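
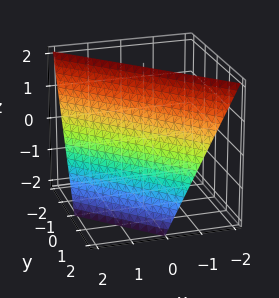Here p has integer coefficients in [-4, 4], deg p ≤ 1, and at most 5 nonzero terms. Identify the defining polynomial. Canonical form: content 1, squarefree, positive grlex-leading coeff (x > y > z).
1. The degree is 1 — the surface is flat (a plane).
2. Against the integer gridlines: one z-axis crossing is at z = 2; it meets the x-axis at x = 1 (among the integer gridlines).
3. Together with the visible shape, these determine p as stated. Check: (0, 1, 0) on the y-axis lies on the surface, and p(0, 1, 0) = 0. ✓

2*x + 2*y + z - 2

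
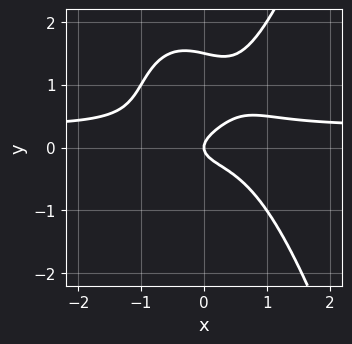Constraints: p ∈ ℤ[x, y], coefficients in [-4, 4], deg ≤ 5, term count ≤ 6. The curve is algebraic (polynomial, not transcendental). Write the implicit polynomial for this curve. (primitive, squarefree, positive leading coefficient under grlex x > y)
3*x^3*y - x^3 - 2*y^3 + 3*y^2 - x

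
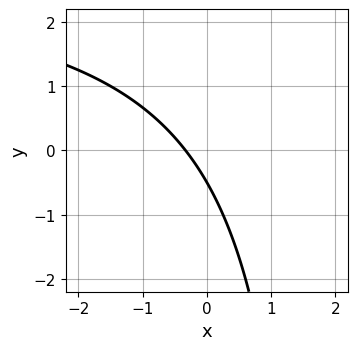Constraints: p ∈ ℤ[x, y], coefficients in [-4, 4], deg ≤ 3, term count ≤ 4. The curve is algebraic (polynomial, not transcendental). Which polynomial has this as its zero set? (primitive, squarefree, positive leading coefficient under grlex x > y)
x*y - 3*x - 2*y - 1

1. Degree: the shape is more complex than any degree-1 curve, so deg p = 2.
2. Solving for integer coefficients yields p as stated.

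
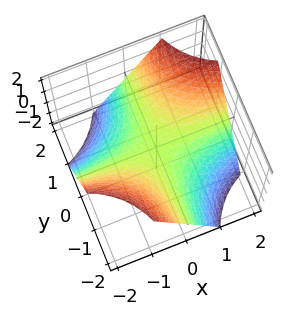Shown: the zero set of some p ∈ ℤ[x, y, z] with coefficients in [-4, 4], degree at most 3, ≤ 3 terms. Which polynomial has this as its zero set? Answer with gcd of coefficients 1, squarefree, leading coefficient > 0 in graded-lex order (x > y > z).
x*y - z

(a) The degree is 2 — a hyperbolic paraboloid; a quadric.
(b) Observable constraints: one z-axis crossing is at z = 0; the visible y-axis segment lies entirely on the surface; every point of the x-axis in the box is on the surface.
(c) These observations pin down the coefficients.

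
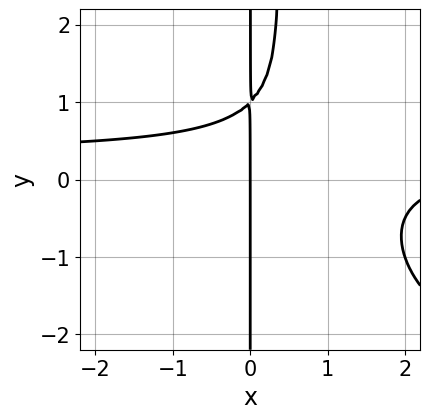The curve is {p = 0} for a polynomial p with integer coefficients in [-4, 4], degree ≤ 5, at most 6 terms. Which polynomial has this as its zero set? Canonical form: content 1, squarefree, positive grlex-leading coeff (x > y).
First, the degree is 4 — the shape is more complex than any degree-3 curve.
Next, checking where it meets the axes: it crosses the x-axis at the gridline x = 0; every point of the y-axis in the box is on the curve.
Finally, the integer polynomial consistent with all of this is the stated p.

x^2*y^2 + 3*x^2*y - x^2 - 3*x*y + 3*x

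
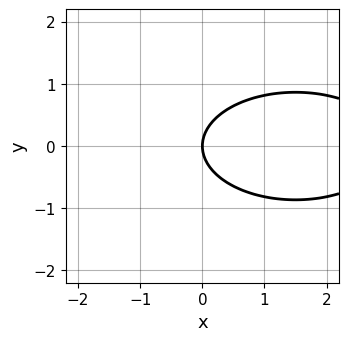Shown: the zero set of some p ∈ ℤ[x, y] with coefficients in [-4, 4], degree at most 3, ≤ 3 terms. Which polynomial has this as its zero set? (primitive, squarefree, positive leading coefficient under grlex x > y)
The degree is 2 — a generic line meets the curve in up to 2 points.
Symmetries: the y ↦ −y reflection is a symmetry, so y appears only in even powers.
Reading off the gridlines: it meets the y-axis at y = 0 (among the integer gridlines); one x-axis crossing is at x = 0.
The integer polynomial consistent with all of this is the stated p.

x^2 + 3*y^2 - 3*x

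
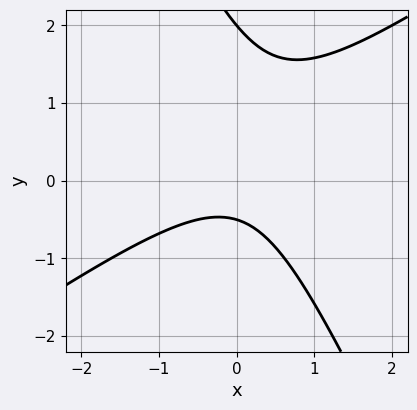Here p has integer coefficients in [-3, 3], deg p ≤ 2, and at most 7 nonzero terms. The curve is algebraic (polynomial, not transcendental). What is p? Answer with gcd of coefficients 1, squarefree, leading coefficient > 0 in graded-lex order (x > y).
3*x^2 - 3*x*y - 2*y^2 + 3*y + 2

First, the degree is 2 — no degree-1 curve has this shape.
Next, against the integer gridlines: it misses every integer gridline on the x-axis; it crosses the y-axis at the gridline y = 2.
Finally, solving for integer coefficients yields p as stated.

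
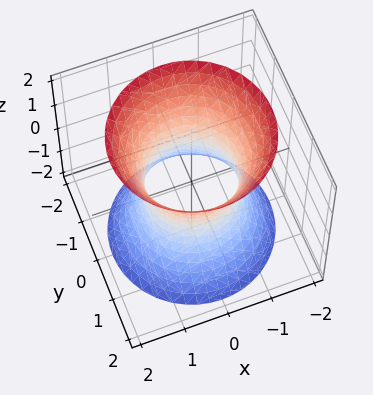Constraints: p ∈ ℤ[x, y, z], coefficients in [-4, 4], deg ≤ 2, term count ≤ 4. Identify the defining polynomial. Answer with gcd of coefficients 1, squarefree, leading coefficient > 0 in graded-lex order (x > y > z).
(a) Degree: an hourglass — one-sheet hyperboloid; a quadric, so deg p = 2.
(b) By symmetry, the z-axis is an axis of rotation, so x and y enter only as x² + y²; the z ↦ −z reflection is a symmetry, so z appears only in even powers.
(c) From the axis intercepts and sections: no z-intercept at any integer in the box; the x-axis gridline crossings are at x ∈ {-1, 1}; a circular section at z = 0 has radius exactly 1.
(d) Together with the visible shape, these determine p as stated.

2*x^2 + 2*y^2 - z^2 - 2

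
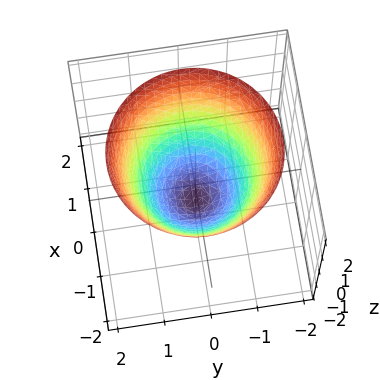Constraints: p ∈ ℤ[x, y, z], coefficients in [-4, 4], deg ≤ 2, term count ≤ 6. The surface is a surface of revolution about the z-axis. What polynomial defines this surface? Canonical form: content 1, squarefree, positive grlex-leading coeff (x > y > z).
(a) deg p = 2. No degree-1 surface has this shape.
(b) Symmetries: every cross-section ⟂ z is a circle, so x, y appear only via x² + y².
(c) Checking where it meets the axes: one z-axis crossing is at z = -1; among the integer gridlines, it crosses the y-axis at y ∈ {-1, 1}.
(d) Fitting integer coefficients to these (and the overall shape) gives p. Check: (-1, 0, 0) on the x-axis lies on the surface, and p(-1, 0, 0) = 0. ✓

x^2 + y^2 - z - 1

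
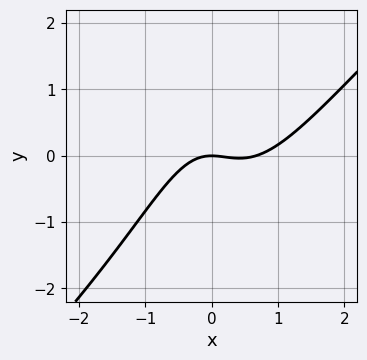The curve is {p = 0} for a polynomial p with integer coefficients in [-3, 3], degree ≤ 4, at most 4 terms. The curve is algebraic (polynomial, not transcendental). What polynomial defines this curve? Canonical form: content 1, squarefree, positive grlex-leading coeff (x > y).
3*x^3 - 3*x^2*y - 2*x^2 - 3*y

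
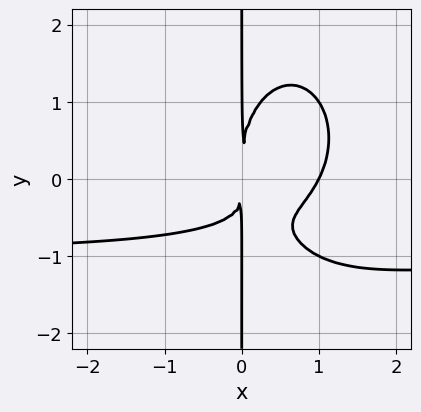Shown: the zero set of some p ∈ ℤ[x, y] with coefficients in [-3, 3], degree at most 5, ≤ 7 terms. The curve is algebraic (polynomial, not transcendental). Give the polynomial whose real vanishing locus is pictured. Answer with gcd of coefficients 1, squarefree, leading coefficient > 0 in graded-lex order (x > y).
2*x^3*y + x*y^3 + 2*x^3 - 3*x^2*y - 2*x^2

First, the degree is 4 — no degree-3 curve has this shape.
Next, reading off the gridlines: every point of the y-axis in the box is on the curve; one x-axis crossing is at x = 1.
Finally, fitting integer coefficients to these (and the overall shape) gives p.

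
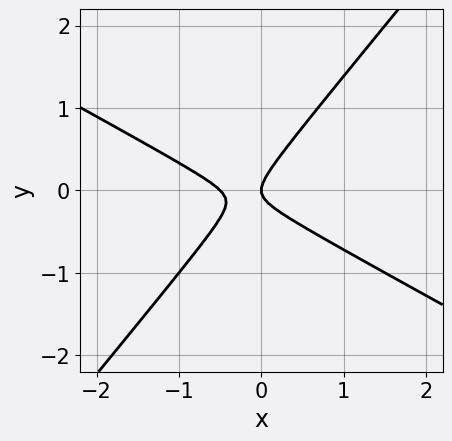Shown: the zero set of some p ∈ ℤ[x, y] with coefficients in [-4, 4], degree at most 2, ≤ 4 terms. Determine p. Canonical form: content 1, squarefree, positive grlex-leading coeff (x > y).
The degree is 2 — a generic line meets the curve in up to 2 points.
Checking where it meets the axes: one x-axis crossing is at x = 0; it meets the y-axis at y = 0 (among the integer gridlines).
These observations pin down the coefficients.

2*x^2 + 2*x*y - 3*y^2 + x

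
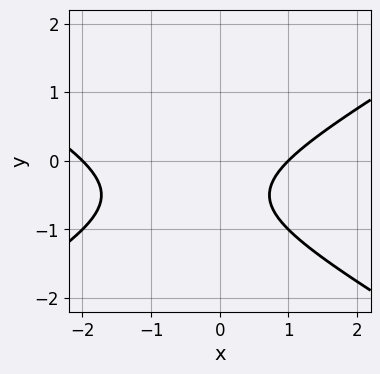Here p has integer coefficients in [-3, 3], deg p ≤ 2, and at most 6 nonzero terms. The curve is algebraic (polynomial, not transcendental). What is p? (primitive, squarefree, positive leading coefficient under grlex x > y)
x^2 - 3*y^2 + x - 3*y - 2

1. The degree is 2 — no degree-1 curve has this shape.
2. From the axis intercepts and sections: no y-intercept at any integer in the box; among the integer gridlines, it crosses the x-axis at x ∈ {-2, 1}.
3. Matching integer coefficients to the picture gives p.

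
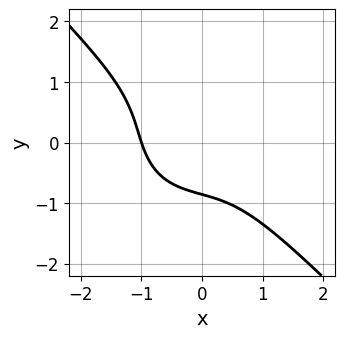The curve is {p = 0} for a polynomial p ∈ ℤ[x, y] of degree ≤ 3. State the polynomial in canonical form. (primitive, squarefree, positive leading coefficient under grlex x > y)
1. The degree is 3 — the shape is more complex than any degree-2 curve.
2. From the visible intercepts: it crosses the x-axis at the gridline x = -1.
3. Together with the visible shape, these determine p as stated.

2*x^3 + 2*y^3 - 2*x*y - y^2 + 2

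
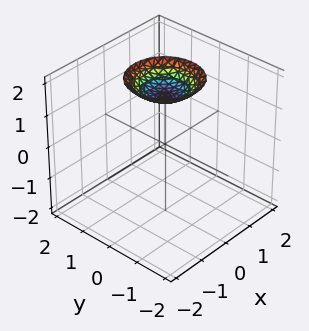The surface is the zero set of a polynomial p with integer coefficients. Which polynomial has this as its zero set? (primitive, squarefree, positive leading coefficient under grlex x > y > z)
x^2 + y^2 - 2*z + 3

deg p = 2. No degree-1 surface has this shape.
Symmetries: the surface is invariant under rotation about z: p = q(x² + y², z).
From the visible intercepts: a circular section at z = 2 has radius exactly 1; it misses every integer gridline on the x-axis; no y-intercept at any integer in the box.
Putting this together gives p.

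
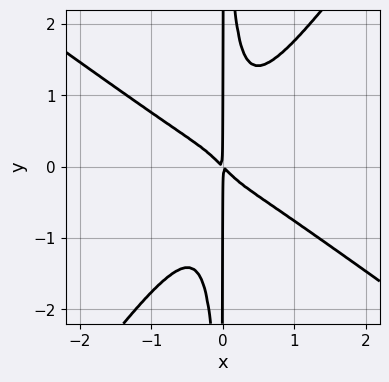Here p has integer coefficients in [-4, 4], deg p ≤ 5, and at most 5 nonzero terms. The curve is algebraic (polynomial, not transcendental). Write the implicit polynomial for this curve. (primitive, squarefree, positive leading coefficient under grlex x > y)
3*x^4 + 2*x^3*y - 3*x^2*y^2 + x^2 + x*y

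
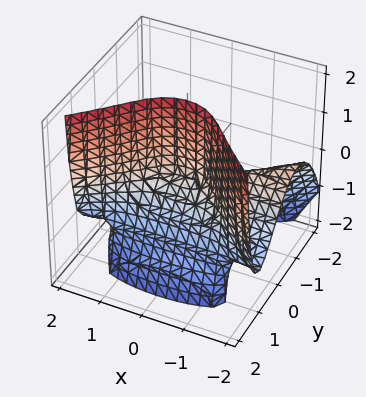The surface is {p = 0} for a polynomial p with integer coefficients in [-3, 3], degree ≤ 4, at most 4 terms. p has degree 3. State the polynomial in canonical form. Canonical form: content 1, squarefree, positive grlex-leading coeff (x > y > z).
x^2*y + x^2*z - 2*y^3 - 2*y*z

First, deg p = 3.
Next, from the visible intercepts: the visible x-axis segment lies entirely on the surface; the visible z-axis segment lies entirely on the surface.
Finally, the integer polynomial consistent with all of this is the stated p.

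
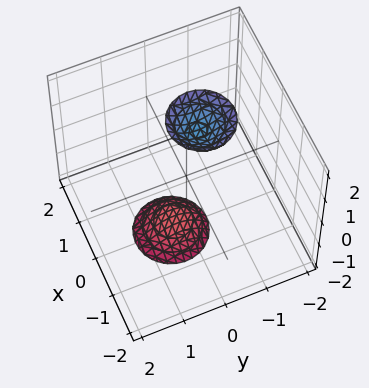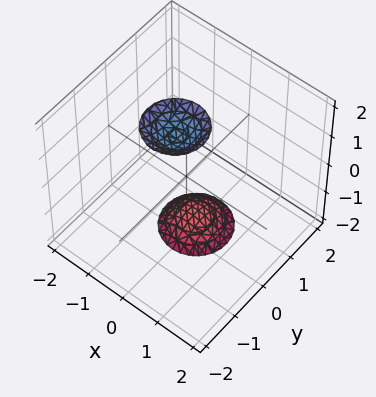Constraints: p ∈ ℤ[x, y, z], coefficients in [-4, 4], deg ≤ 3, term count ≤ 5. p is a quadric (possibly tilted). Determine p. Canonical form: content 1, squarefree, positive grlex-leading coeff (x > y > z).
1. I count 2 distinct pieces. Treating them together as one polynomial.
2. Degree: a generic line meets the surface in up to 2 points, so deg p = 2.
3. Reading off the gridlines: it misses every integer gridline on the x-axis; the surface avoids every integer y-axis point in the box.
4. The integer polynomial consistent with all of this is the stated p.

3*x^2 + 3*y^2 + y*z - z^2 + 3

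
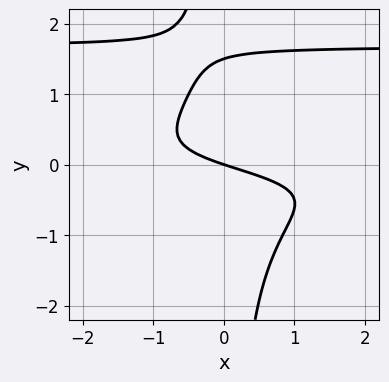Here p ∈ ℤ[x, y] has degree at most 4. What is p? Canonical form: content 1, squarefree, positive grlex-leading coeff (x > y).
First, the degree is 4 — the shape is more complex than any degree-3 curve.
Then, from the visible intercepts: it crosses the x-axis at the gridline x = 0; it meets the y-axis at y = 0 (among the integer gridlines).
Finally, the integer polynomial consistent with all of this is the stated p.

2*x*y^3 - 3*x*y^2 + 2*y^2 - x - 3*y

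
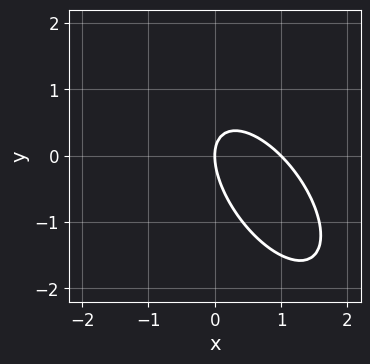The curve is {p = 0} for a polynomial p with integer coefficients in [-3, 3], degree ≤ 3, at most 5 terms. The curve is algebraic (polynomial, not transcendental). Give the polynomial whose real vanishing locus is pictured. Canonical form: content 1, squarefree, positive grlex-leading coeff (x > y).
3*x^2 + 3*x*y + 2*y^2 - 3*x

(a) Degree: no degree-1 curve has this shape, so deg p = 2.
(b) Against the integer gridlines: the x-axis gridline crossings are at x ∈ {0, 1}; one y-axis crossing is at y = 0.
(c) The integer polynomial consistent with all of this is the stated p.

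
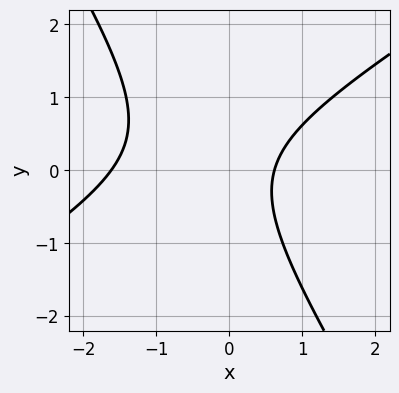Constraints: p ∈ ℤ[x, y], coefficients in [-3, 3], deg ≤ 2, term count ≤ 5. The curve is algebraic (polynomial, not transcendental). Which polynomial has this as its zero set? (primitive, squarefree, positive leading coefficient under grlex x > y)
deg p = 2. A generic line meets the curve in up to 2 points.
From the axis intercepts and sections: it misses every integer gridline on the y-axis.
Matching integer coefficients to the picture gives p.

x^2 - x*y - y^2 + x - 1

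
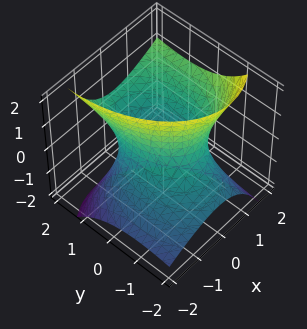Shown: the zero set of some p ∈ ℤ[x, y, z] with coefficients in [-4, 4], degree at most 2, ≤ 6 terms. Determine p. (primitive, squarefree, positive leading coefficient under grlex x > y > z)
(a) Degree: the shape is more complex than any degree-1 surface, so deg p = 2.
(b) From the axis intercepts and sections: it misses every integer gridline on the z-axis; among the integer gridlines, it crosses the x-axis at x ∈ {-1, 1}.
(c) Assembling these constraints gives the stated polynomial.

2*x^2 - 2*x*z + y^2 - 2*y*z - z^2 - 2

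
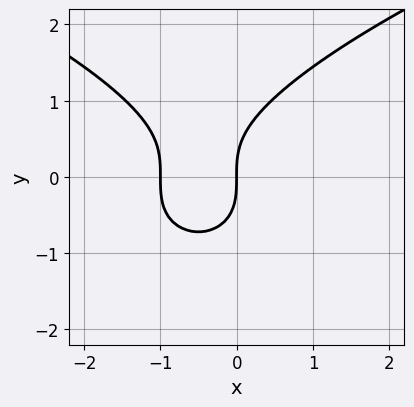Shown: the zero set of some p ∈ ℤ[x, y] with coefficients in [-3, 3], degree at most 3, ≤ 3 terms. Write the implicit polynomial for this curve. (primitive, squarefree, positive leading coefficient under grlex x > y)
2*y^3 - 3*x^2 - 3*x

1. Degree: a generic line meets the curve in up to 3 points, so deg p = 3.
2. Against the integer gridlines: among the integer gridlines, it crosses the x-axis at x ∈ {-1, 0}; it meets the y-axis at y = 0 (among the integer gridlines).
3. Putting this together gives p.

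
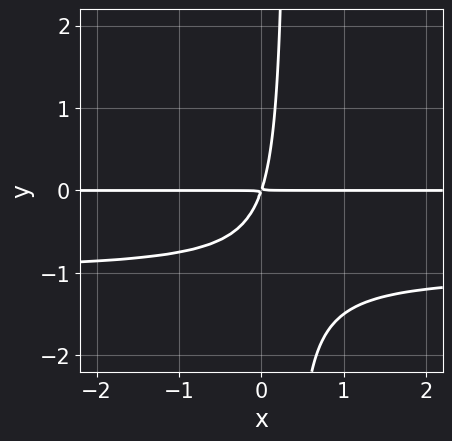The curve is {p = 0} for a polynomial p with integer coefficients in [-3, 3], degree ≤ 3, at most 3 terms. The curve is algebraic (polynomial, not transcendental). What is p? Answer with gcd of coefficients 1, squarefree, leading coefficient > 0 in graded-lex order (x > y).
First, degree: the shape is more complex than any degree-2 curve, so deg p = 3.
Next, from the visible intercepts: the visible x-axis segment lies entirely on the curve.
Finally, these observations pin down the coefficients.

3*x*y^2 + 3*x*y - y^2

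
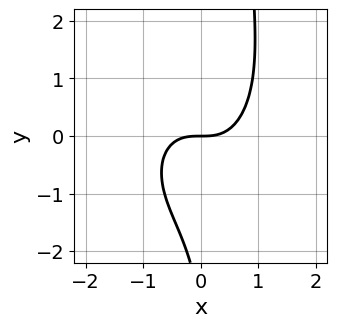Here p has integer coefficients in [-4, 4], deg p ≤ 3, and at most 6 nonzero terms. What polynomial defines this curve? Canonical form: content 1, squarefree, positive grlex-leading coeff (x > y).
3*x^3 + 2*x*y^2 - y^2 - 3*y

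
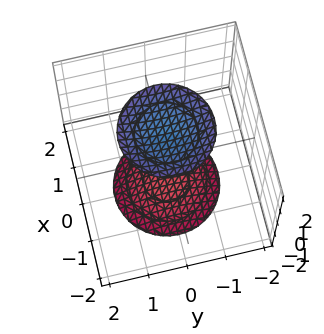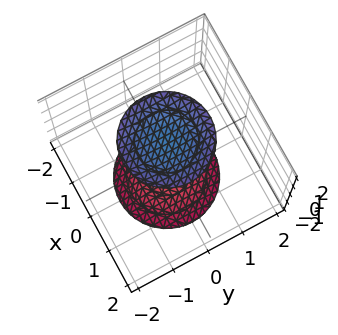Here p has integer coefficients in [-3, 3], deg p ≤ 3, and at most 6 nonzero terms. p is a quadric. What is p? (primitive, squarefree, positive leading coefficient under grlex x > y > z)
x^2 + y^2 - z^2 + 3

1. There are 2 components. Treating them together as one polynomial.
2. Degree: two separate bowl-shaped sheets opening away from each other; a quadric, so deg p = 2.
3. Symmetries: mirror symmetry z ↦ −z ⇒ only even powers of z; the surface is invariant under rotation about z: p = q(x² + y², z).
4. Reading off the gridlines: the surface avoids every integer x-axis point in the box; no y-intercept at any integer in the box.
5. Fitting integer coefficients to these (and the overall shape) gives p.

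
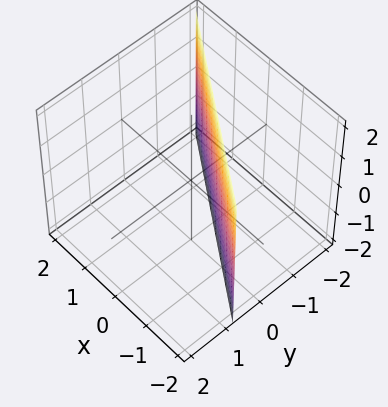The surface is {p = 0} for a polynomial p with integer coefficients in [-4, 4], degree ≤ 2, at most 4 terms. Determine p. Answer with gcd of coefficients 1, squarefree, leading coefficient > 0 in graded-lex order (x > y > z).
2*x + 3*y + 2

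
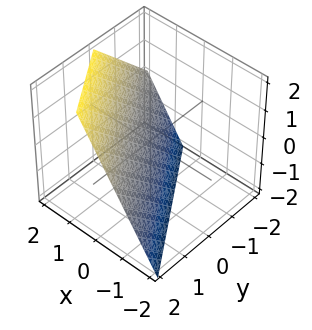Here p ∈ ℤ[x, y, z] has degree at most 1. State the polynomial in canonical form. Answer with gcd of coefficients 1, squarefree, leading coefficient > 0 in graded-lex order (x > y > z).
First, the degree is 1 — the surface is flat (a plane).
Next, from the axis intercepts and sections: one z-axis crossing is at z = -1; it crosses the y-axis at the gridline y = 1.
Finally, together with the visible shape, these determine p as stated.

3*x + 2*y - 2*z - 2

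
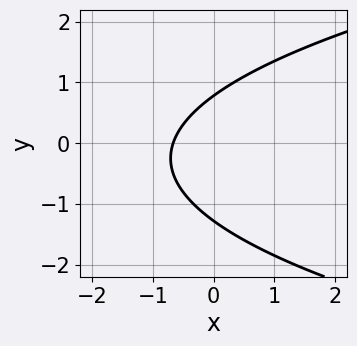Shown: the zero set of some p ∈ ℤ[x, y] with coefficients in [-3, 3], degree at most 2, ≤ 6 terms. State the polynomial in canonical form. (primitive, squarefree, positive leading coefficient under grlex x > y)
2*y^2 - 3*x + y - 2

1. The degree is 2 — a generic line meets the curve in up to 2 points.
2. The integer polynomial consistent with all of this is the stated p.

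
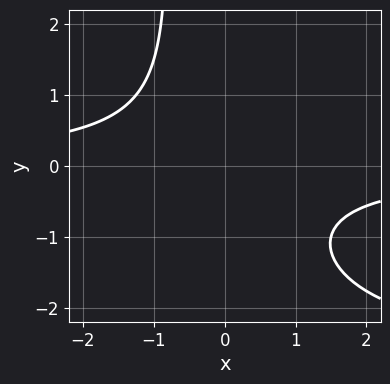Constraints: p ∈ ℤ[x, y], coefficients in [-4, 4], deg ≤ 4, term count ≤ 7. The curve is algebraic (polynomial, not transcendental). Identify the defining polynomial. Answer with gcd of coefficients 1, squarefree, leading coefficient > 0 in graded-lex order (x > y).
x*y^2 + 3*x*y + y^2 + y + 3

First, degree: a generic line meets the curve in up to 3 points, so deg p = 3.
Then, checking where it meets the axes: no x-intercept at any integer in the box; it misses every integer gridline on the y-axis.
Finally, assembling these constraints gives the stated polynomial.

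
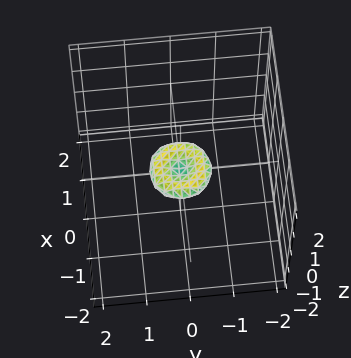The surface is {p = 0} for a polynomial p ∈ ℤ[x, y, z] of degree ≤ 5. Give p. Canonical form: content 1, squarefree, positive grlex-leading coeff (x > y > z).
(a) The degree is 4 — a generic line meets the surface in up to 4 points.
(b) Symmetries: the z-axis is an axis of rotation, so x and y enter only as x² + y².
(c) Checking where it meets the axes: a circular section at z = 0 has radius between 0 and 1; one x-axis crossing is at x = 0.
(d) Fitting integer coefficients to these (and the overall shape) gives p.

2*x^4 + 4*x^2*y^2 + 2*y^4 - x^2 - y^2 + 3*z^2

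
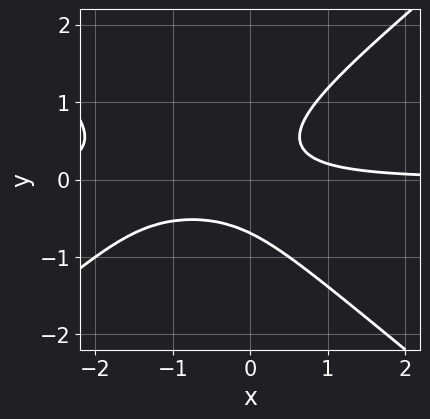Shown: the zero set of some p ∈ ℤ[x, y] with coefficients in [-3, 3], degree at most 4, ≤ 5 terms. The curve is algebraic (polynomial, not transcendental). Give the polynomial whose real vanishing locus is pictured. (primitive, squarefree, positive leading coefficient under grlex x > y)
The degree is 3 — the shape is more complex than any degree-2 curve.
Checking where it meets the axes: it misses every integer gridline on the x-axis.
Solving for integer coefficients yields p as stated.

2*x^2*y - 3*y^3 + 3*x*y - 1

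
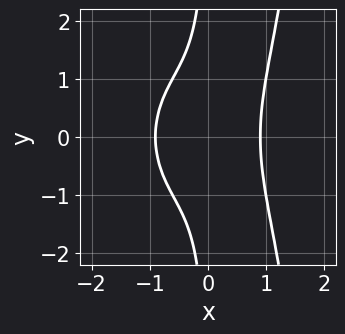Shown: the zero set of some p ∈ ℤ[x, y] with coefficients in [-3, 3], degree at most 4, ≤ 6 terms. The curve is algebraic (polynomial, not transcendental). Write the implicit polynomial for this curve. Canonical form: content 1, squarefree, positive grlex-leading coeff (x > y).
3*x^4 + x^2*y^2 - 2*x*y^2 - 2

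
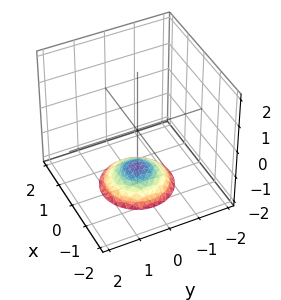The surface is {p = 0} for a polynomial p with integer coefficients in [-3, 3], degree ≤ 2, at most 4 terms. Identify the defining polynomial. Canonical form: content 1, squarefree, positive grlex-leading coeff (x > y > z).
x^2 + y^2 + 2*z + 3

Degree: the shape is more complex than any degree-1 surface, so deg p = 2.
By symmetry, the surface is invariant under rotation about z: p = q(x² + y², z).
From the visible intercepts: no y-intercept at any integer in the box; it misses every integer gridline on the x-axis.
Solving for integer coefficients yields p as stated.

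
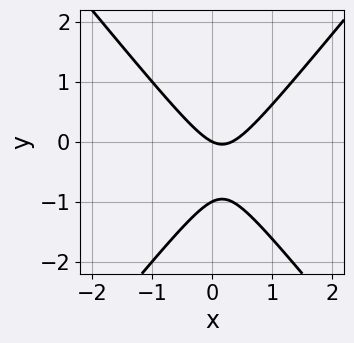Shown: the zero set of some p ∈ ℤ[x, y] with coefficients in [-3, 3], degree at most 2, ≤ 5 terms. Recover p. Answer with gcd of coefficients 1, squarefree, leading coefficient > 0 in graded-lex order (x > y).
Degree: the shape is more complex than any degree-1 curve, so deg p = 2.
Against the integer gridlines: it crosses the x-axis at the gridline x = 0; among the integer gridlines, it crosses the y-axis at y ∈ {-1, 0}.
Assembling these constraints gives the stated polynomial.

3*x^2 - 2*y^2 - x - 2*y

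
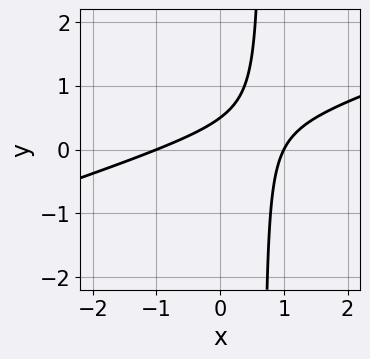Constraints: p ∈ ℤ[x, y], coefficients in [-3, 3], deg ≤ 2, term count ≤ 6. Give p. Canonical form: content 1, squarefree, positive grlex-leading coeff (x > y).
x^2 - 3*x*y + 2*y - 1

(a) The degree is 2 — the shape is more complex than any degree-1 curve.
(b) Against the integer gridlines: among the integer gridlines, it crosses the x-axis at x ∈ {-1, 1}.
(c) Together with the visible shape, these determine p as stated.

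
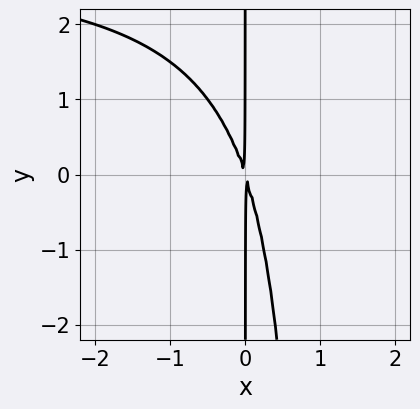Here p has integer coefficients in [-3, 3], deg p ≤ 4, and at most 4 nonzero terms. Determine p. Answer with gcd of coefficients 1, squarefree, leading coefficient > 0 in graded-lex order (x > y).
x^2*y - 3*x^2 - x*y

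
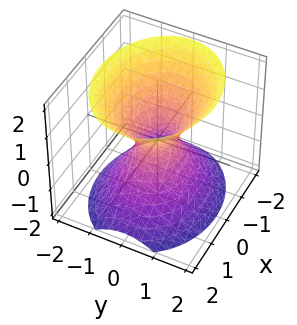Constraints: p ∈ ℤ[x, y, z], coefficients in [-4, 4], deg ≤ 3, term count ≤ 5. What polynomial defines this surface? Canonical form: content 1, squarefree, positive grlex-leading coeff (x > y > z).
2*x^2 + 3*y^2 - 2*z^2 - 1

1. The degree is 2 — an hourglass — one-sheet hyperboloid; a quadric.
2. Symmetries: mirror symmetry z ↦ −z ⇒ only even powers of z; it's symmetric under y → −y, forcing even powers of y; the x ↦ −x reflection is a symmetry, so x appears only in even powers.
3. Reading off the gridlines: the surface avoids every integer z-axis point in the box.
4. These observations pin down the coefficients.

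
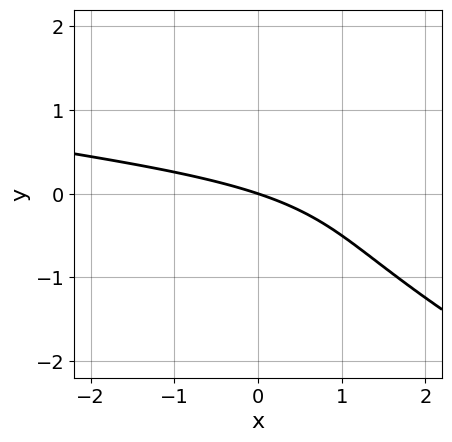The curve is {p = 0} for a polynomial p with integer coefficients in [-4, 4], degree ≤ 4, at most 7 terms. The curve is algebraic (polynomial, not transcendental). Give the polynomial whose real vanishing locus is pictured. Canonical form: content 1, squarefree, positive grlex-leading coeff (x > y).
x*y^2 + 2*y^3 - x*y + x + 3*y

First, the degree is 3 — no degree-2 curve has this shape.
Next, checking where it meets the axes: one x-axis crossing is at x = 0; it crosses the y-axis at the gridline y = 0.
Finally, these observations pin down the coefficients.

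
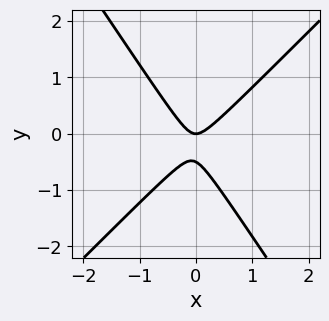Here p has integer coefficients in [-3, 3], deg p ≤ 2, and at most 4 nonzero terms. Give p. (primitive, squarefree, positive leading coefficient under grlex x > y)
3*x^2 - x*y - 2*y^2 - y

(a) deg p = 2. A generic line meets the curve in up to 2 points.
(b) Against the integer gridlines: it crosses the y-axis at the gridline y = 0; it crosses the x-axis at the gridline x = 0.
(c) Matching integer coefficients to the picture gives p.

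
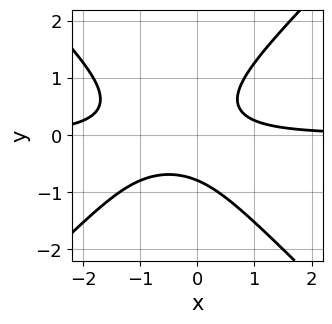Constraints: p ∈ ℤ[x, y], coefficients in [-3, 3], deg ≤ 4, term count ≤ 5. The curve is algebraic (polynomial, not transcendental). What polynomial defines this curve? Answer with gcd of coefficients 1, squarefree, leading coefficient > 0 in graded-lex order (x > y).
1. deg p = 3.
2. Checking where it meets the axes: the curve avoids every integer x-axis point in the box.
3. The integer polynomial consistent with all of this is the stated p.

2*x^2*y - 2*y^3 + 2*x*y - 1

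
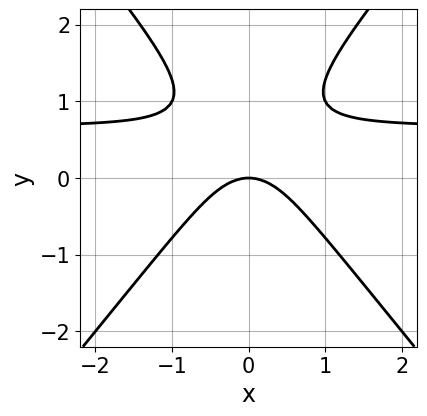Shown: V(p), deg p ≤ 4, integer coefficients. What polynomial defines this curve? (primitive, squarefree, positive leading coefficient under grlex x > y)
3*x^2*y - 2*y^3 - 2*x^2 + 3*y^2 - 2*y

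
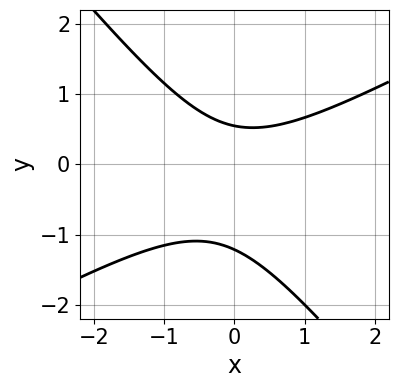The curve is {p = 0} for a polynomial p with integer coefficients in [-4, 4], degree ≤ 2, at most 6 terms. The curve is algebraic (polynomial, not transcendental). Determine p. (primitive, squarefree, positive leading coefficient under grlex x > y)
2*x^2 - 2*x*y - 3*y^2 - 2*y + 2

First, deg p = 2.
Next, from the axis intercepts and sections: no x-intercept at any integer in the box.
Finally, these observations pin down the coefficients.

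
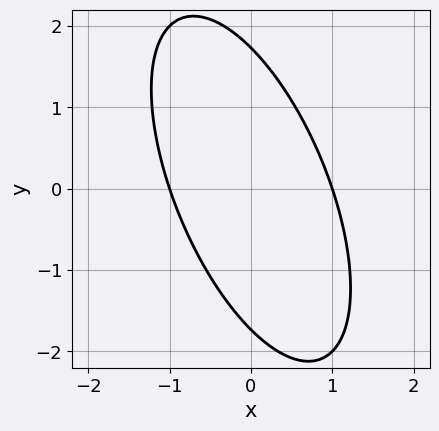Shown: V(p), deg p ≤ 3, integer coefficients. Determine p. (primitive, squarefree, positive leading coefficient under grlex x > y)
First, deg p = 2.
Then, checking where it meets the axes: the x-axis gridline crossings are at x ∈ {-1, 1}.
Finally, the integer polynomial consistent with all of this is the stated p.

3*x^2 + 2*x*y + y^2 - 3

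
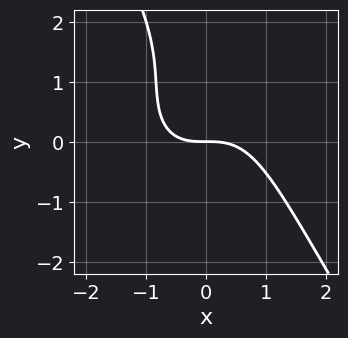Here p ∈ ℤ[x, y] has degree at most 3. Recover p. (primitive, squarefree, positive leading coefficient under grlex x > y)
Degree: no degree-2 curve has this shape, so deg p = 3.
Reading off the gridlines: it meets the x-axis at x = 0 (among the integer gridlines); it crosses the y-axis at the gridline y = 0.
Putting this together gives p.

2*x^3 + x*y^2 + y^3 - 2*y^2 + 3*y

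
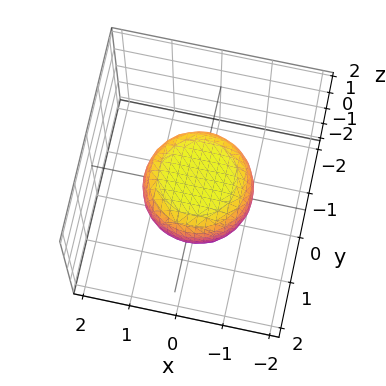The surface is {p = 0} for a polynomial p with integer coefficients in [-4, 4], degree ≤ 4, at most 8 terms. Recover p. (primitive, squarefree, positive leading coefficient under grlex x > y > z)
(a) The degree is 4 — no degree-3 surface has this shape.
(b) Symmetries: rotational symmetry about the z-axis ⇒ p depends on x, y only through x² + y².
(c) Checking where it meets the axes: a circular section at z = 0 has radius between 1 and 2.
(d) Together with the visible shape, these determine p as stated.

2*x^4 + 4*x^2*y^2 + 2*y^4 - x^2 - y^2 + 3*z^2 - 2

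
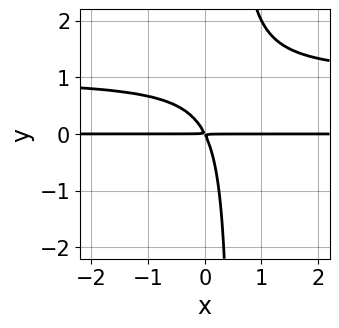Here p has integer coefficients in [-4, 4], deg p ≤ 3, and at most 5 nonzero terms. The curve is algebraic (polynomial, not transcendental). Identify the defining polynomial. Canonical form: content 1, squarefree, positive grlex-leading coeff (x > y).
2*x*y^2 - 2*x*y - y^2

1. The degree is 3 — no degree-2 curve has this shape.
2. Observable constraints: the visible x-axis segment lies entirely on the curve.
3. Matching integer coefficients to the picture gives p.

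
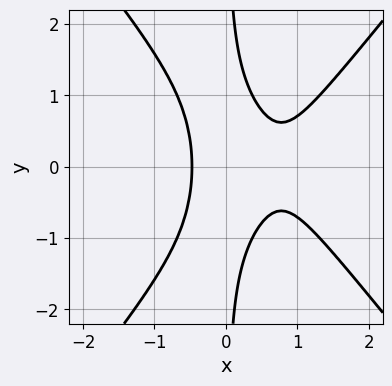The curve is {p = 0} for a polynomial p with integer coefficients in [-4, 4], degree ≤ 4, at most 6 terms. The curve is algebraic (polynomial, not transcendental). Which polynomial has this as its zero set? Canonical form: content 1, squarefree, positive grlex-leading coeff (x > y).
(a) The degree is 3 — a generic line meets the curve in up to 3 points.
(b) Symmetries: mirror symmetry y ↦ −y ⇒ only even powers of y.
(c) From the axis intercepts and sections: no y-intercept at any integer in the box.
(d) Assembling these constraints gives the stated polynomial.

3*x^3 - 2*x*y^2 - 3*x^2 + 1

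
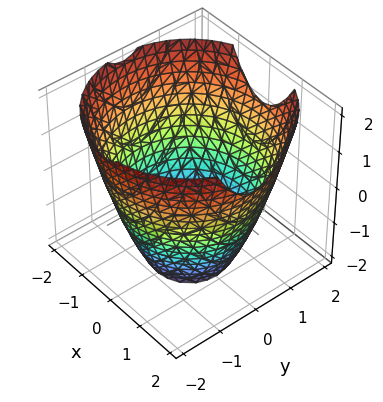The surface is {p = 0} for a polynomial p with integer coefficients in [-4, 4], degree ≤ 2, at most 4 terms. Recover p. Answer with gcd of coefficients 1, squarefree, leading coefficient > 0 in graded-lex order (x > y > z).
x^2 + y^2 - z - 3

First, degree: no degree-1 surface has this shape, so deg p = 2.
Then, symmetry: the surface is invariant under rotation about z: p = q(x² + y², z).
Then, from the visible intercepts: a circular section at z = -2 has radius exactly 1; no z-intercept at any integer in the box.
Finally, together with the visible shape, these determine p as stated.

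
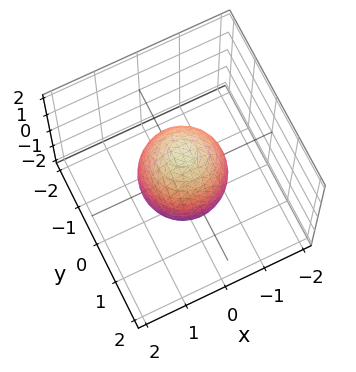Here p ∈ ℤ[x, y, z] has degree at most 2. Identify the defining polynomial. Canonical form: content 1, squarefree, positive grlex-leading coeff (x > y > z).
2*x^2 + 2*y^2 + z^2 - 2

First, degree: a closed, bounded, convex surface; a quadric, so deg p = 2.
Then, symmetries: rotational symmetry about the z-axis ⇒ p depends on x, y only through x² + y²; it's symmetric under z → −z, forcing even powers of z.
Next, against the integer gridlines: a circular section at z = -1 has radius between 0 and 1; the x-axis gridline crossings are at x ∈ {-1, 1}.
Finally, putting this together gives p. Check: (0, -1, 0) on the y-axis lies on the surface, and p(0, -1, 0) = 0. ✓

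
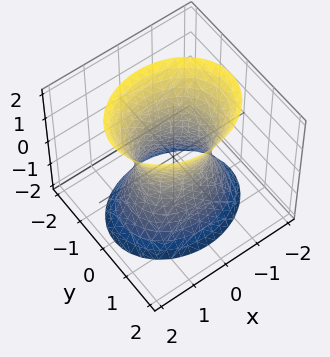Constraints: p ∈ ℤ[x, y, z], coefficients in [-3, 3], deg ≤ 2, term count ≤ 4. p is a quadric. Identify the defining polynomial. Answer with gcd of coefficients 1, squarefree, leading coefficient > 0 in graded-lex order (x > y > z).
2*x^2 + 3*y^2 - z^2 - 2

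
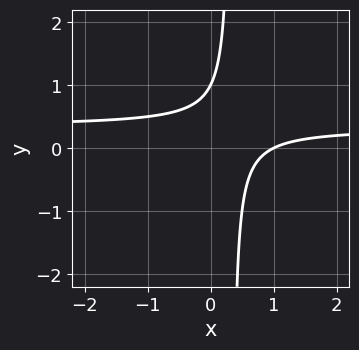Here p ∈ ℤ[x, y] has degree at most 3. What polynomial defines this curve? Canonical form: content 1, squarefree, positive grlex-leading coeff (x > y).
3*x*y - x - y + 1

First, the degree is 2 — the shape is more complex than any degree-1 curve.
Next, from the axis intercepts and sections: it crosses the y-axis at the gridline y = 1; it crosses the x-axis at the gridline x = 1.
Finally, the integer polynomial consistent with all of this is the stated p.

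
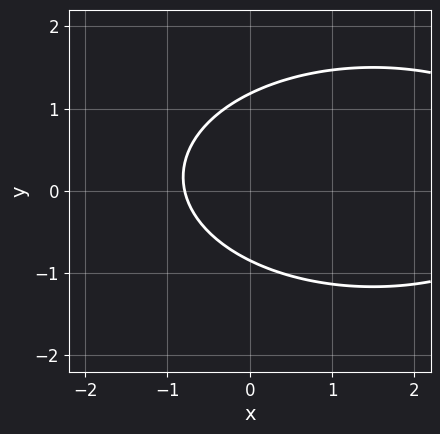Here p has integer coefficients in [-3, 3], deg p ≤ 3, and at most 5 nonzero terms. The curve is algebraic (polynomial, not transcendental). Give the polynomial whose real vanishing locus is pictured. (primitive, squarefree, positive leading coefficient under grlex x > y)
x^2 + 3*y^2 - 3*x - y - 3

(a) The degree is 2 — a generic line meets the curve in up to 2 points.
(b) Solving for integer coefficients yields p as stated.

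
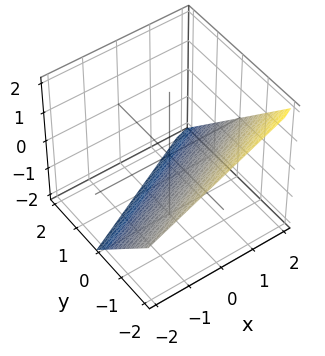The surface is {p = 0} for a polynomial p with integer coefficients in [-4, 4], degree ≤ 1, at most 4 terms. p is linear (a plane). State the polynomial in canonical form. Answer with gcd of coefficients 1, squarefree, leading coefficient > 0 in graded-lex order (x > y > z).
x - 2*y - 2*z - 2

1. deg p = 1. Every cross-section is a straight line — this is a plane.
2. Checking where it meets the axes: it meets the z-axis at z = -1 (among the integer gridlines); one x-axis crossing is at x = 2; it crosses the y-axis at the gridline y = -1.
3. Assembling these constraints gives the stated polynomial.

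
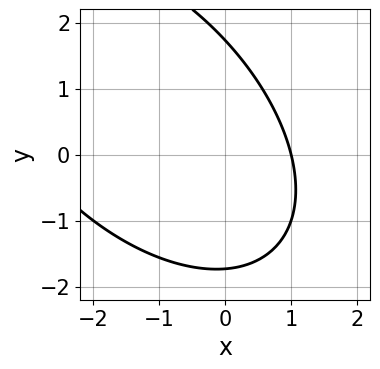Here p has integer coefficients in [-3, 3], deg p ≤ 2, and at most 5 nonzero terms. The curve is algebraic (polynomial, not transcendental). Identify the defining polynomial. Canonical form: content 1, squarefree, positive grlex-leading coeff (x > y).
x^2 + x*y + y^2 + 2*x - 3

Degree: no degree-1 curve has this shape, so deg p = 2.
Against the integer gridlines: it meets the x-axis at x = 1 (among the integer gridlines).
Putting this together gives p.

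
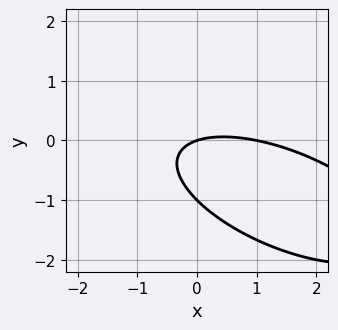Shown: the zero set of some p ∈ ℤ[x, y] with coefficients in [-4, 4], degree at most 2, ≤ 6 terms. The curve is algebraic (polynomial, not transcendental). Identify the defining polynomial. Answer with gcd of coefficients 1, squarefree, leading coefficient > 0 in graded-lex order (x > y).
1. deg p = 2.
2. From the axis intercepts and sections: the x-axis gridline crossings are at x ∈ {0, 1}; the y-axis gridline crossings are at y ∈ {-1, 0}.
3. Putting this together gives p.

x^2 + 2*x*y + 3*y^2 - x + 3*y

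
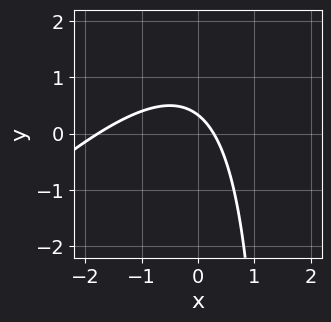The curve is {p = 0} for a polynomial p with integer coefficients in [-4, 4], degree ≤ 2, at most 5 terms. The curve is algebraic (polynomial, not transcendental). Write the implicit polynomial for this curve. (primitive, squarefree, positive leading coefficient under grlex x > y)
(a) Degree: no degree-1 curve has this shape, so deg p = 2.
(b) The integer polynomial consistent with all of this is the stated p.

2*x^2 - 2*x*y + 3*x + 3*y - 1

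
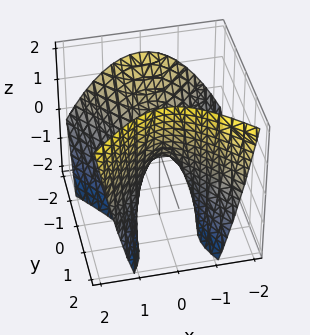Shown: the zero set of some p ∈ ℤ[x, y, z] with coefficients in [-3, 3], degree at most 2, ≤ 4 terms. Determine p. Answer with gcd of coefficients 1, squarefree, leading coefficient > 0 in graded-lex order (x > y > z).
(a) The degree is 2 — the shape is more complex than any degree-1 surface.
(b) Observable constraints: it crosses the z-axis at the gridline z = 0; it crosses the y-axis at the gridline y = 0; it meets the x-axis at x = 0 (among the integer gridlines).
(c) Assembling these constraints gives the stated polynomial.

3*x^2 - 2*y^2 - 2*y*z + 2*z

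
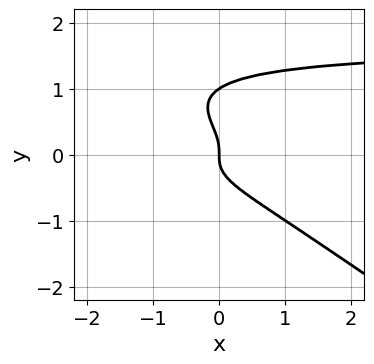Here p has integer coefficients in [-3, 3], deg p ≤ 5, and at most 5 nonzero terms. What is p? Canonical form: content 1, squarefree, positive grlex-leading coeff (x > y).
2*x*y^3 + 3*y^4 - 3*x*y^2 - 3*y^3 - x

First, the degree is 4 — the shape is more complex than any degree-3 curve.
Next, checking where it meets the axes: the y-axis gridline crossings are at y ∈ {0, 1}; one x-axis crossing is at x = 0.
Finally, fitting integer coefficients to these (and the overall shape) gives p.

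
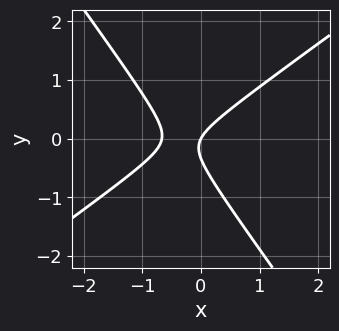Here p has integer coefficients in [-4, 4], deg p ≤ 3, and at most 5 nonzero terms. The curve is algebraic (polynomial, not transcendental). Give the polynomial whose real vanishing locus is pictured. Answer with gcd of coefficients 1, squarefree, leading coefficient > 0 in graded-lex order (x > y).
1. The degree is 2 — no degree-1 curve has this shape.
2. Observable constraints: it crosses the y-axis at the gridline y = 0; one x-axis crossing is at x = 0.
3. Putting this together gives p.

3*x^2 - 2*x*y - 3*y^2 + 2*x - y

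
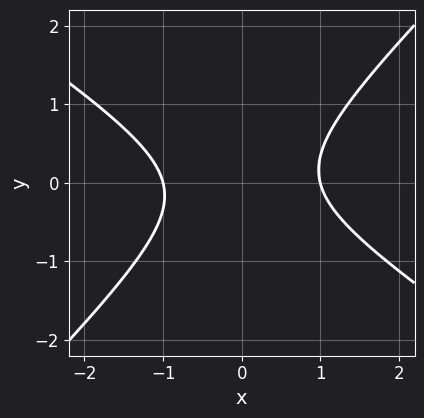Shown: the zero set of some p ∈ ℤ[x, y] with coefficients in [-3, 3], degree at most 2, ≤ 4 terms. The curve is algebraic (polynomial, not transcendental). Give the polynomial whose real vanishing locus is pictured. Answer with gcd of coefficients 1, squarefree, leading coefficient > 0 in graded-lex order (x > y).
1. Degree: a generic line meets the curve in up to 2 points, so deg p = 2.
2. From the axis intercepts and sections: the curve avoids every integer y-axis point in the box; among the integer gridlines, it crosses the x-axis at x ∈ {-1, 1}.
3. Fitting integer coefficients to these (and the overall shape) gives p.

2*x^2 + x*y - 3*y^2 - 2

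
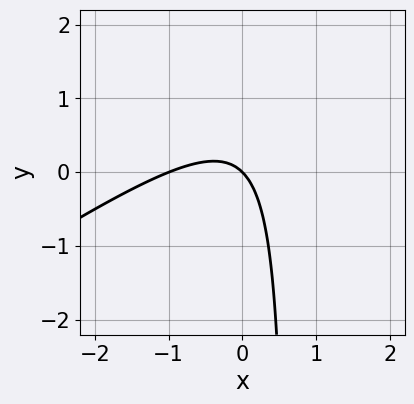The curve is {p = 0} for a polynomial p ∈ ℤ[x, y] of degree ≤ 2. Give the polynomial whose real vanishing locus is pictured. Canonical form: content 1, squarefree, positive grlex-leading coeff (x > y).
First, the degree is 2 — the shape is more complex than any degree-1 curve.
Next, against the integer gridlines: the x-axis gridline crossings are at x ∈ {-1, 0}; it crosses the y-axis at the gridline y = 0.
Finally, matching integer coefficients to the picture gives p.

2*x^2 - 3*x*y + 2*x + 2*y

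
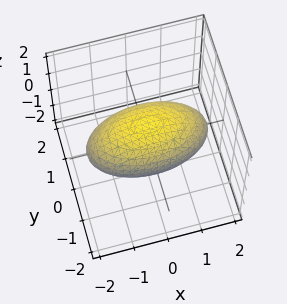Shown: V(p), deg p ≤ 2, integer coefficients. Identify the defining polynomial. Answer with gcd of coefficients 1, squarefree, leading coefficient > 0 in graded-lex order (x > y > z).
x^2 + 3*y^2 + 3*z^2 - 3

1. deg p = 2.
2. Symmetries: it's symmetric under x → −x, forcing even powers of x; mirror symmetry z ↦ −z ⇒ only even powers of z; the y ↦ −y reflection is a symmetry, so y appears only in even powers.
3. Against the integer gridlines: the y-axis gridline crossings are at y ∈ {-1, 1}; among the integer gridlines, it crosses the z-axis at z ∈ {-1, 1}.
4. These observations pin down the coefficients.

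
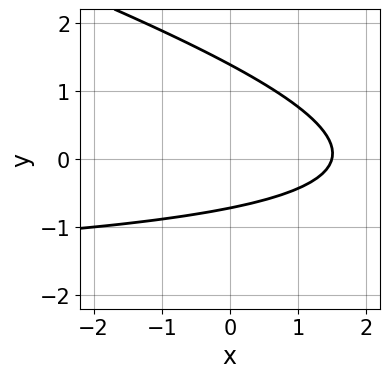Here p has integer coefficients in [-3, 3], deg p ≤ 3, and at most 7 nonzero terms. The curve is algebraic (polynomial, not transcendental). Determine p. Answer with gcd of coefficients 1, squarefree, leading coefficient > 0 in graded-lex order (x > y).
x*y + 3*y^2 + 2*x - 2*y - 3

1. The degree is 2 — the shape is more complex than any degree-1 curve.
2. Putting this together gives p.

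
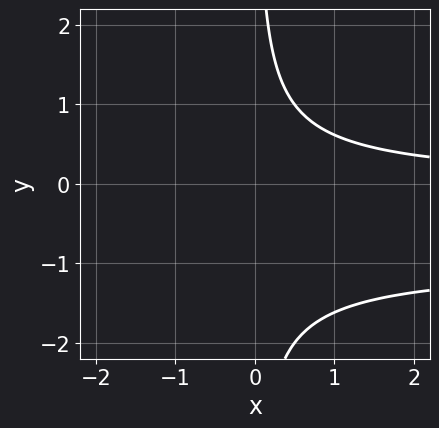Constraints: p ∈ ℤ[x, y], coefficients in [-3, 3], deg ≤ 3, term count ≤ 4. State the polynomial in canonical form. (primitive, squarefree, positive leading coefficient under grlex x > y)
x*y^2 + x*y - 1

1. The degree is 3 — the shape is more complex than any degree-2 curve.
2. Observable constraints: it misses every integer gridline on the x-axis; the curve avoids every integer y-axis point in the box.
3. Putting this together gives p.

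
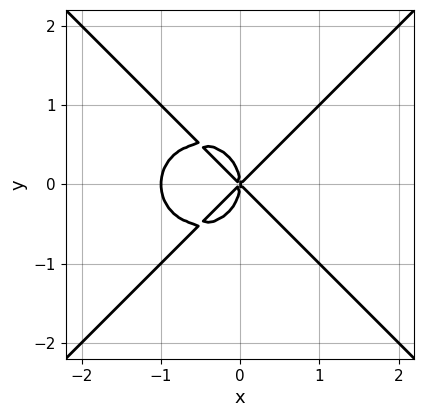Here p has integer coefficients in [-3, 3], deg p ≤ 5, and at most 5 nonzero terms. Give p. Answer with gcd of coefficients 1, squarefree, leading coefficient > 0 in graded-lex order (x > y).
First, degree: no degree-3 curve has this shape, so deg p = 4.
Next, symmetries: the y ↦ −y reflection is a symmetry, so y appears only in even powers.
Next, reading off the gridlines: it crosses the y-axis at the gridline y = 0; among the integer gridlines, it crosses the x-axis at x ∈ {-1, 0}.
Finally, together with the visible shape, these determine p as stated.

x^4 - y^4 + x^3 - x*y^2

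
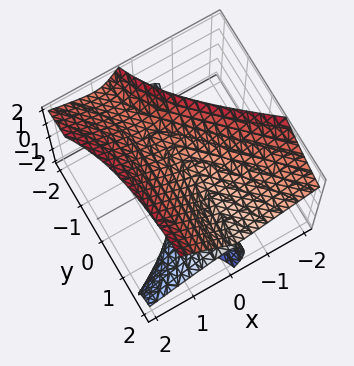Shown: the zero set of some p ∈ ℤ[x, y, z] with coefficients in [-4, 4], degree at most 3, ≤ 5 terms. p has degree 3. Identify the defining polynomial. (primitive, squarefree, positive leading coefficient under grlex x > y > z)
2*x*y*z - y*z^2 - z^3 + 3*x^2 + z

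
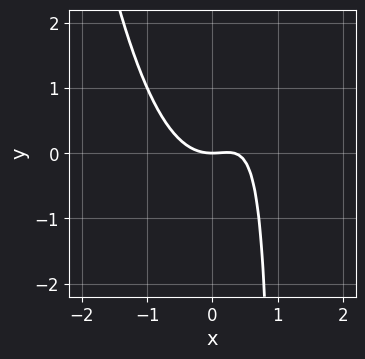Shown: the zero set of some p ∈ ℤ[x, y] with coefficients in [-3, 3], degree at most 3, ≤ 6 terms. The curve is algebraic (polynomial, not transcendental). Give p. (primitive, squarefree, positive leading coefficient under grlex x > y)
3*x^3 - x^2 - 2*x*y + 2*y

Degree: no degree-2 curve has this shape, so deg p = 3.
From the axis intercepts and sections: one x-axis crossing is at x = 0; one y-axis crossing is at y = 0.
Putting this together gives p.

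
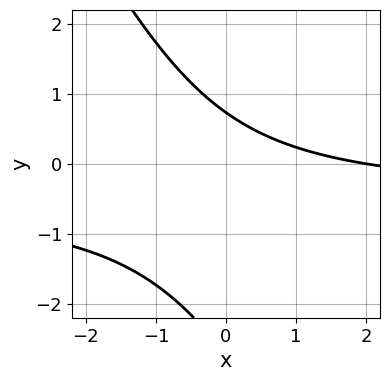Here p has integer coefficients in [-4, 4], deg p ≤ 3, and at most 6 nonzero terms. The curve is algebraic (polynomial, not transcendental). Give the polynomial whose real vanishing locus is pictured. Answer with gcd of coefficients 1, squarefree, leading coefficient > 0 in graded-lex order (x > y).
2*x*y + y^2 + x + 2*y - 2

First, degree: a generic line meets the curve in up to 2 points, so deg p = 2.
Next, reading off the gridlines: it crosses the x-axis at the gridline x = 2.
Finally, together with the visible shape, these determine p as stated.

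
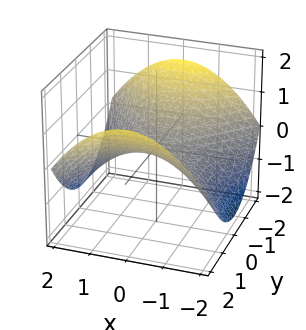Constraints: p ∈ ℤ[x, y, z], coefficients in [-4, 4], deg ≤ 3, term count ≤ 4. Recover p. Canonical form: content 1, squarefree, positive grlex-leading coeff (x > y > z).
First, degree: a saddle surface; a quadric, so deg p = 2.
Then, symmetries: it's symmetric under x → −x, forcing even powers of x; the y ↦ −y reflection is a symmetry, so y appears only in even powers.
Next, reading off the gridlines: it crosses the z-axis at the gridline z = 0; it meets the y-axis at y = 0 (among the integer gridlines); it crosses the x-axis at the gridline x = 0.
Finally, solving for integer coefficients yields p as stated.

x^2 - y^2 + 3*z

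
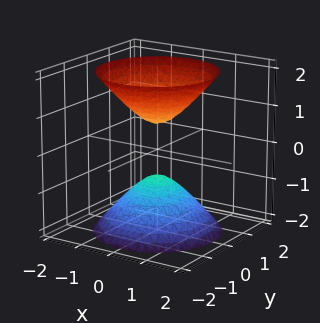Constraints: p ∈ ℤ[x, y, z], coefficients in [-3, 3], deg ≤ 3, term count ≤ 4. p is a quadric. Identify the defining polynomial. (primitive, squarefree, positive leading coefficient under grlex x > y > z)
The picture has 2 separate pieces. They look like related sheets of one shape, so recover p as a whole.
deg p = 2. Two sheets facing apart; a quadric.
By symmetry, every cross-section ⟂ z is a circle, so x, y appear only via x² + y²; the z ↦ −z reflection is a symmetry, so z appears only in even powers.
Checking where it meets the axes: the surface avoids every integer y-axis point in the box; the surface avoids every integer x-axis point in the box; a circular section at z = 2 has radius between 1 and 2.
Matching integer coefficients to the picture gives p.

3*x^2 + 3*y^2 - 2*z^2 + 1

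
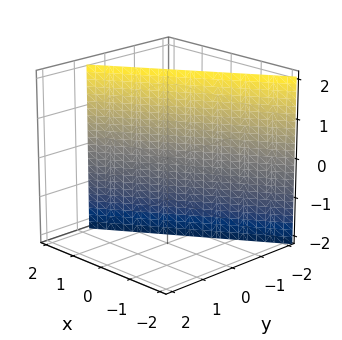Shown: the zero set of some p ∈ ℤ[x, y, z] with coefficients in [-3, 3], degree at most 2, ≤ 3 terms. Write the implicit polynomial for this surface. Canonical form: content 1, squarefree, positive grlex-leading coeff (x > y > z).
2*x - 3*y - 2

1. The degree is 1 — every cross-section is a straight line — this is a plane.
2. Checking where it meets the axes: it misses every integer gridline on the z-axis; it meets the x-axis at x = 1 (among the integer gridlines).
3. Together with the visible shape, these determine p as stated.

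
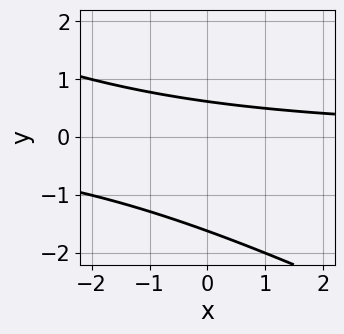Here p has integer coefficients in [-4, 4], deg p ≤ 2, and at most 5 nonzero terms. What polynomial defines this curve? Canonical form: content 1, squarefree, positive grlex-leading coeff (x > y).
First, the degree is 2 — a generic line meets the curve in up to 2 points.
Next, checking where it meets the axes: the curve avoids every integer x-axis point in the box.
Finally, these observations pin down the coefficients.

x*y + 2*y^2 + 2*y - 2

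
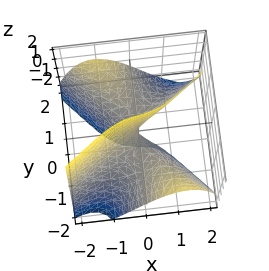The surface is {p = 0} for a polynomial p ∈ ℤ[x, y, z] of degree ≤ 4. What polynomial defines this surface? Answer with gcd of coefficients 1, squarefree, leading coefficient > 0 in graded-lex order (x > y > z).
2*x^3 - x^2*y - 3*x*y^2 - 3*y*z + x

deg p = 3. No degree-2 surface has this shape.
Against the integer gridlines: one x-axis crossing is at x = 0; the visible z-axis segment lies entirely on the surface.
Putting this together gives p. Check: (0, 1, 0) on the y-axis lies on the surface, and p(0, 1, 0) = 0. ✓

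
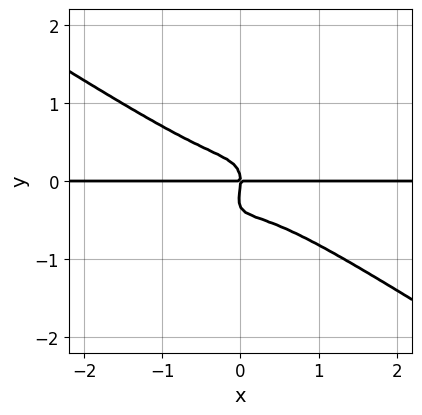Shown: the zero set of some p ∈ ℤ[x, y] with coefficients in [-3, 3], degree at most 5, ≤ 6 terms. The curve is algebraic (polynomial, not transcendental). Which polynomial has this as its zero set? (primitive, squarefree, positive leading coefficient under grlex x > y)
2*x^3*y - 3*x*y^3 + 3*y^4 + y^3 + x*y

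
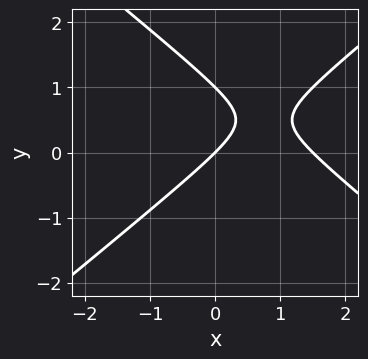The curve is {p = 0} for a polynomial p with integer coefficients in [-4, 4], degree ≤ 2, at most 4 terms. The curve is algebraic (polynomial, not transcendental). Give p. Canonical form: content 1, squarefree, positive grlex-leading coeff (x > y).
1. The degree is 2 — the shape is more complex than any degree-1 curve.
2. Checking where it meets the axes: it crosses the x-axis at the gridline x = 0; among the integer gridlines, it crosses the y-axis at y ∈ {0, 1}.
3. Solving for integer coefficients yields p as stated.

2*x^2 - 3*y^2 - 3*x + 3*y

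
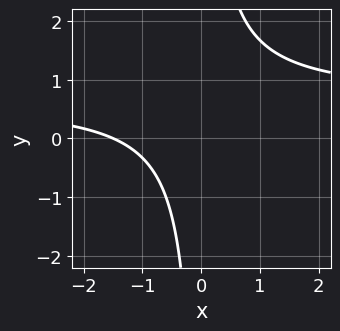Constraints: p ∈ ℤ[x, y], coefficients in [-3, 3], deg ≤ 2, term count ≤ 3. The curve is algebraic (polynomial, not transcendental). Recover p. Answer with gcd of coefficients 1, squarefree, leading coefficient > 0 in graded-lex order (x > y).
3*x*y - 2*x - 3

1. Degree: a generic line meets the curve in up to 2 points, so deg p = 2.
2. From the axis intercepts and sections: it misses every integer gridline on the y-axis.
3. The integer polynomial consistent with all of this is the stated p.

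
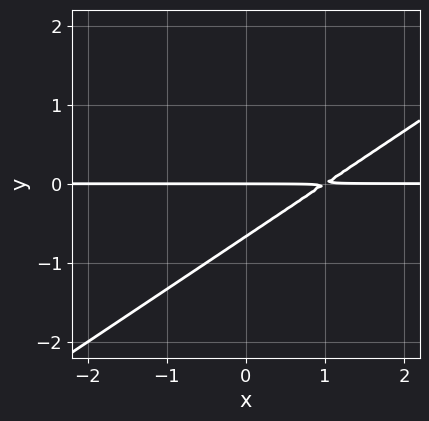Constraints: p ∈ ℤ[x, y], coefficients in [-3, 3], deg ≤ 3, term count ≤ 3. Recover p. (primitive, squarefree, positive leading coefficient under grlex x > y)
(a) The degree is 2 — no degree-1 curve has this shape.
(b) Checking where it meets the axes: the visible x-axis segment lies entirely on the curve; it meets the y-axis at y = 0 (among the integer gridlines).
(c) Putting this together gives p.

2*x*y - 3*y^2 - 2*y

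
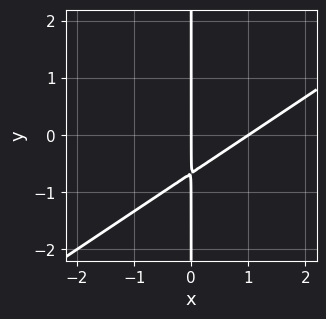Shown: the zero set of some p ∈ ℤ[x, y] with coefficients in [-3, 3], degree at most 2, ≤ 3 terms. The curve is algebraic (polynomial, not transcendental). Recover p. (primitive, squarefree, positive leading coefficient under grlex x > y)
First, the degree is 2 — the shape is more complex than any degree-1 curve.
Next, reading off the gridlines: the visible y-axis segment lies entirely on the curve; among the integer gridlines, it crosses the x-axis at x ∈ {0, 1}.
Finally, these observations pin down the coefficients.

2*x^2 - 3*x*y - 2*x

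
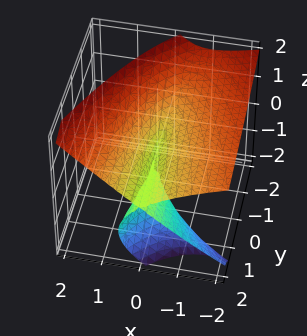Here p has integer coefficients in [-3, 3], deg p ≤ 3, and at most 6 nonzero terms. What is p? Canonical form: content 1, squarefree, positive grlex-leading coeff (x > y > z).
(a) The degree is 3 — a generic line meets the surface in up to 3 points.
(b) From the visible intercepts: the visible y-axis segment lies entirely on the surface; it crosses the x-axis at the gridline x = 0.
(c) Assembling these constraints gives the stated polynomial.

2*x*z^2 - 2*y*z^2 - 2*z^3 + 3*x^2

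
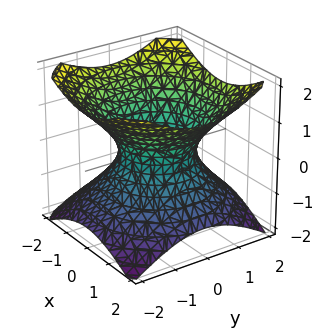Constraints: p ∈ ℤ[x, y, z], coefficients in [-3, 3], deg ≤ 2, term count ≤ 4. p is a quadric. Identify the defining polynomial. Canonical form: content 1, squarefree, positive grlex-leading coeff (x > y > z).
First, deg p = 2. An hourglass — one-sheet hyperboloid; a quadric.
Then, symmetries: it's symmetric under z → −z, forcing even powers of z; the z-axis is an axis of rotation, so x and y enter only as x² + y².
Then, from the visible intercepts: among the integer gridlines, it crosses the x-axis at x ∈ {-1, 1}; the y-axis gridline crossings are at y ∈ {-1, 1}.
Finally, these observations pin down the coefficients.

2*x^2 + 2*y^2 - 3*z^2 - 2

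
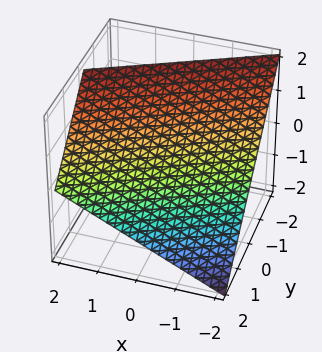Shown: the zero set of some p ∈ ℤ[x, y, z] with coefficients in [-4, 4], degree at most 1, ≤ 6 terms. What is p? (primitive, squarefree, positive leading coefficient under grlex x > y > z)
x - 2*y - 2*z + 2

First, deg p = 1. Every cross-section is a straight line — this is a plane.
Then, observable constraints: it meets the z-axis at z = 1 (among the integer gridlines); it crosses the y-axis at the gridline y = 1.
Finally, assembling these constraints gives the stated polynomial. Check: (-2, 0, 0) on the x-axis lies on the surface, and p(-2, 0, 0) = 0. ✓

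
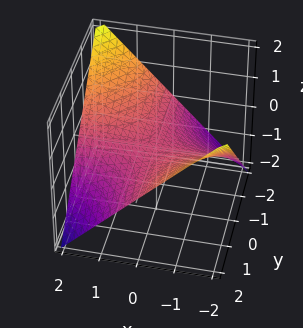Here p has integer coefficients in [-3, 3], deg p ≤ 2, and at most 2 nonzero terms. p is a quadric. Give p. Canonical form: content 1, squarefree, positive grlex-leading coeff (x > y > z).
1. Degree: a saddle surface; a quadric, so deg p = 2.
2. From the visible intercepts: the visible x-axis segment lies entirely on the surface; one z-axis crossing is at z = 0.
3. Solving for integer coefficients yields p as stated. Check: (0, -1, 0) on the y-axis lies on the surface, and p(0, -1, 0) = 0. ✓

x*y + 2*z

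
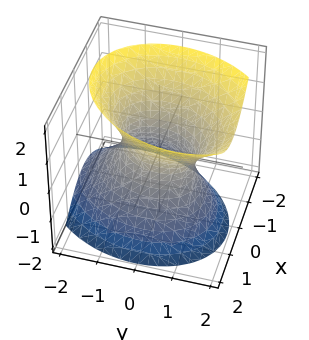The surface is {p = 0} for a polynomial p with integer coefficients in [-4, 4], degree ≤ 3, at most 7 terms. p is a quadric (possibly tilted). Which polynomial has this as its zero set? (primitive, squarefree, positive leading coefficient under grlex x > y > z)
3*x^2 - x*y + 2*y^2 - y*z - 2*z^2 - 2

1. The degree is 2 — a generic line meets the surface in up to 2 points.
2. Observable constraints: it misses every integer gridline on the z-axis; among the integer gridlines, it crosses the y-axis at y ∈ {-1, 1}.
3. The integer polynomial consistent with all of this is the stated p.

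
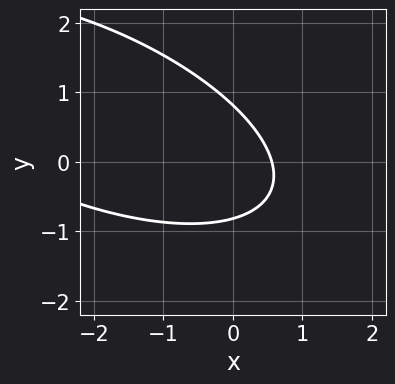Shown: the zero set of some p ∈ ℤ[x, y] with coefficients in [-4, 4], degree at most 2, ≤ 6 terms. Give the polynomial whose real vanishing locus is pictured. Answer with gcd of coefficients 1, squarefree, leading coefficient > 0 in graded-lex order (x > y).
x^2 + 2*x*y + 3*y^2 + 3*x - 2

The degree is 2 — a generic line meets the curve in up to 2 points.
The integer polynomial consistent with all of this is the stated p.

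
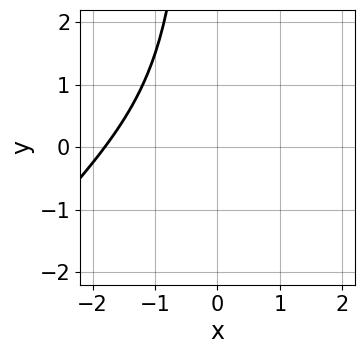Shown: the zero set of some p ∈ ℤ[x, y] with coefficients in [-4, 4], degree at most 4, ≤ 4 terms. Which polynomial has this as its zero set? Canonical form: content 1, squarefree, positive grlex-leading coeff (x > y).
2*x^3 - 2*x^2*y + 3*x^2 + 2

1. Degree: a generic line meets the curve in up to 3 points, so deg p = 3.
2. From the visible intercepts: no y-intercept at any integer in the box.
3. Fitting integer coefficients to these (and the overall shape) gives p.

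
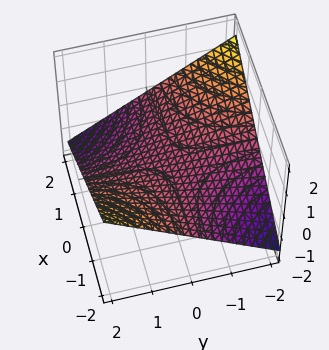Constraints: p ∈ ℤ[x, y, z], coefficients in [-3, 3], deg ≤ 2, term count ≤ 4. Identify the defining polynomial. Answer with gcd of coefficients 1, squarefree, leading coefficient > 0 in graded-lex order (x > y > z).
x*y + 3*z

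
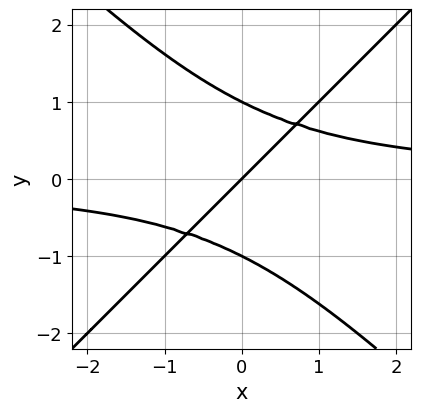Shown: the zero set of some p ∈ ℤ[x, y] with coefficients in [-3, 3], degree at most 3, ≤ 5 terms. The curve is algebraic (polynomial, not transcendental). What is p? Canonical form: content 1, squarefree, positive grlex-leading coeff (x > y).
x^2*y - y^3 - x + y

(a) deg p = 3. The shape is more complex than any degree-2 curve.
(b) From the visible intercepts: among the integer gridlines, it crosses the y-axis at y ∈ {-1, 0, 1}; it meets the x-axis at x = 0 (among the integer gridlines).
(c) Matching integer coefficients to the picture gives p.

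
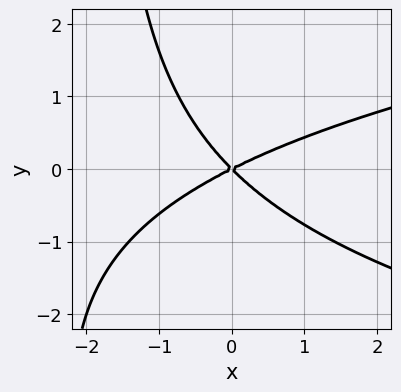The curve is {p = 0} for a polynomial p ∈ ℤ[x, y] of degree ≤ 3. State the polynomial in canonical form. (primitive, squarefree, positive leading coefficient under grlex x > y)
(a) The degree is 3 — no degree-2 curve has this shape.
(b) Checking where it meets the axes: it meets the x-axis at x = 0 (among the integer gridlines); one y-axis crossing is at y = 0.
(c) Together with the visible shape, these determine p as stated.

x*y^2 - x^2 + x*y + 2*y^2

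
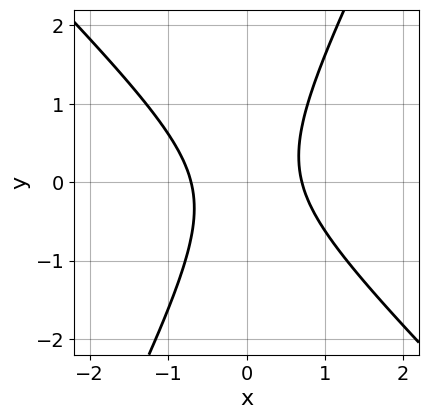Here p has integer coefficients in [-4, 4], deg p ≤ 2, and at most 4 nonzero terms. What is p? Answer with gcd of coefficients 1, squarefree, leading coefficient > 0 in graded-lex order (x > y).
1. deg p = 2. No degree-1 curve has this shape.
2. Reading off the gridlines: the curve avoids every integer y-axis point in the box.
3. Together with the visible shape, these determine p as stated.

2*x^2 + x*y - y^2 - 1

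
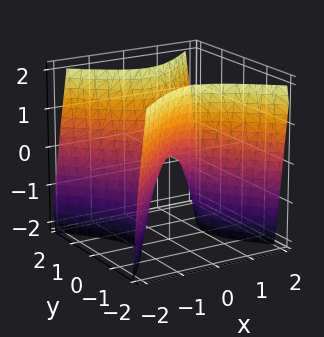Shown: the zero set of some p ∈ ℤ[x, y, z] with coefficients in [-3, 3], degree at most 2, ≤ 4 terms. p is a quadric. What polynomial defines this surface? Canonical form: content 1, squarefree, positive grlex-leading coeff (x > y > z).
1. deg p = 2. A saddle surface; a quadric.
2. Symmetries: it's symmetric under y → −y, forcing even powers of y; it's symmetric under x → −x, forcing even powers of x.
3. Reading off the gridlines: one z-axis crossing is at z = 0; it crosses the x-axis at the gridline x = 0; one y-axis crossing is at y = 0.
4. Fitting integer coefficients to these (and the overall shape) gives p.

2*x^2 - 2*y^2 + z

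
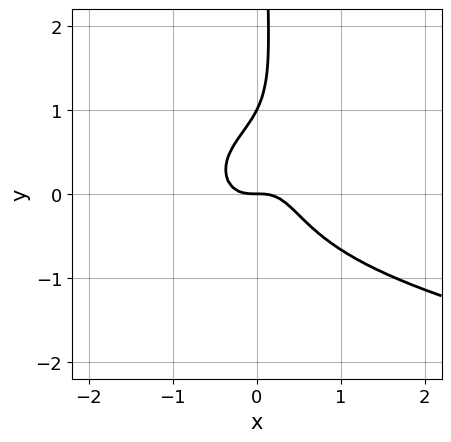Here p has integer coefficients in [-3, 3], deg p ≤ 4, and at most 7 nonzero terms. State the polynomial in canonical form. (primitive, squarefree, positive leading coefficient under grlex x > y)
3*x^2*y^2 - 2*x*y^3 - 3*x^3 + y^2 - y

1. Degree: no degree-3 curve has this shape, so deg p = 4.
2. Checking where it meets the axes: it meets the x-axis at x = 0 (among the integer gridlines); the y-axis gridline crossings are at y ∈ {0, 1}.
3. Together with the visible shape, these determine p as stated.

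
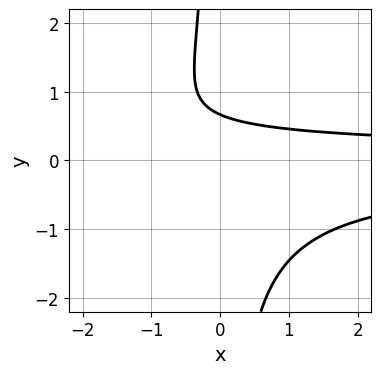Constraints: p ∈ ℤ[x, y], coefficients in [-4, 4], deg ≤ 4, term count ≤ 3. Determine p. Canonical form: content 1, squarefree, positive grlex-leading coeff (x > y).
First, deg p = 3. A generic line meets the curve in up to 3 points.
Next, from the visible intercepts: no x-intercept at any integer in the box.
Finally, the integer polynomial consistent with all of this is the stated p.

3*x*y^2 + 3*y - 2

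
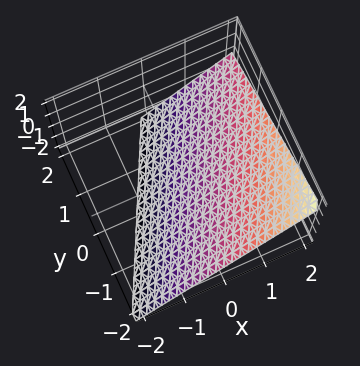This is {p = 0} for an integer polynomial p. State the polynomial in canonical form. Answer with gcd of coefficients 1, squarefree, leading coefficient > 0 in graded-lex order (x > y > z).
2*x - y - 2*z - 2

(a) deg p = 1.
(b) Reading off the gridlines: one y-axis crossing is at y = -2; it crosses the x-axis at the gridline x = 1.
(c) Together with the visible shape, these determine p as stated.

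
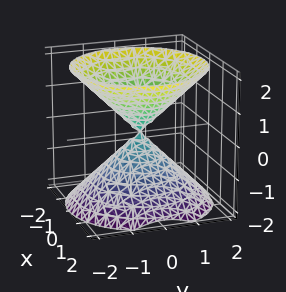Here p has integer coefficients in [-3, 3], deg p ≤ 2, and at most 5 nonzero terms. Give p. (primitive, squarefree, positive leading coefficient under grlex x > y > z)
1. The picture has 2 separate pieces.
2. deg p = 2.
3. By symmetry, the surface is invariant under rotation about z: p = q(x² + y², z); the z ↦ −z reflection is a symmetry, so z appears only in even powers.
4. From the visible intercepts: it meets the x-axis at x = 0 (among the integer gridlines); it meets the y-axis at y = 0 (among the integer gridlines); a circular section at z = -1 has radius exactly 1.
5. These observations pin down the coefficients.

x^2 + y^2 - z^2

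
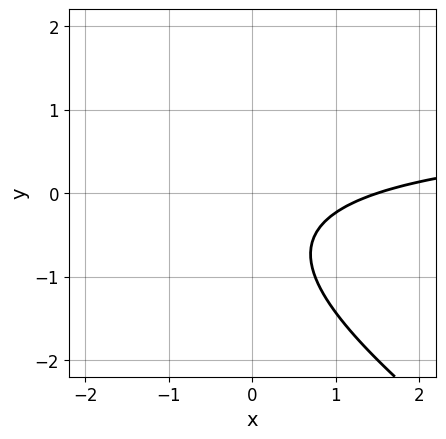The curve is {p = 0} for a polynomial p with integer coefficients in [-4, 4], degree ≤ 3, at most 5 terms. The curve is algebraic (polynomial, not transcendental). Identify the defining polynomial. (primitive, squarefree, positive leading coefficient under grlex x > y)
2*x*y + 3*y^2 - 2*x + 3*y + 3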